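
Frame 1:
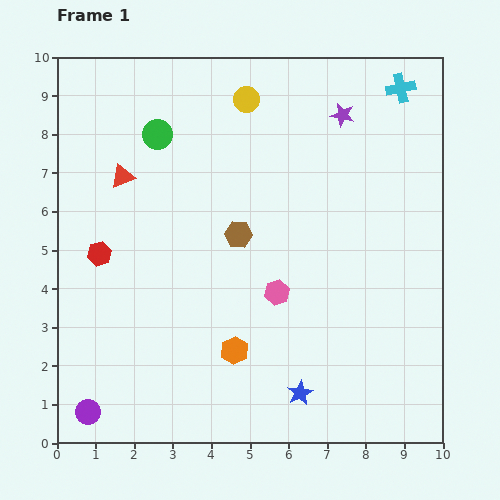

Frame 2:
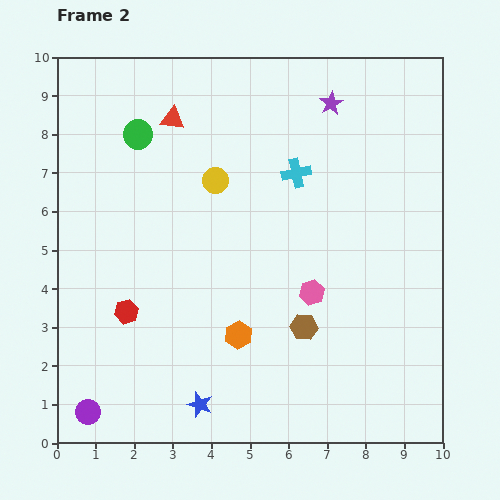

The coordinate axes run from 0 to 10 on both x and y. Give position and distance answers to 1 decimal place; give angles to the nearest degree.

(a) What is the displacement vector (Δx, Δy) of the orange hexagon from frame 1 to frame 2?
(0.1, 0.4)

The orange hexagon was at (4.6, 2.4) in frame 1 and (4.7, 2.8) in frame 2.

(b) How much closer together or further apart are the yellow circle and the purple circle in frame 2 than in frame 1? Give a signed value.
-2.3

Distance in frame 1: 9.1. Distance in frame 2: 6.8.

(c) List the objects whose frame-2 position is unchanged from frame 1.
the purple circle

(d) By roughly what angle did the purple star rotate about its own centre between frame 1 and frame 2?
30° clockwise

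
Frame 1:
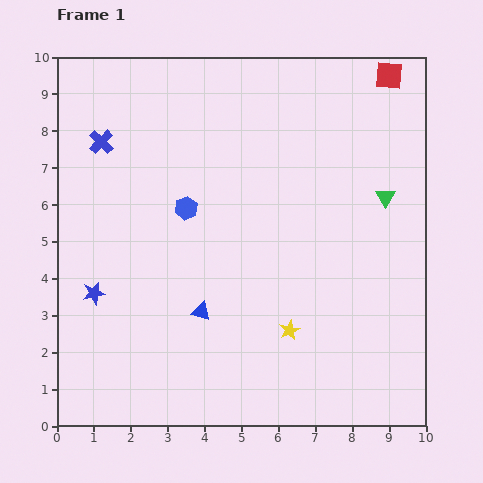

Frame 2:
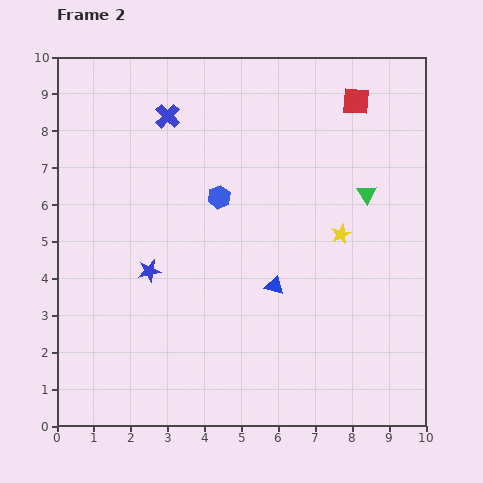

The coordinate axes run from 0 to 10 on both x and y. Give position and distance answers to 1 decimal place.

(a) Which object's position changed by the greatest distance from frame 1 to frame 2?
the yellow star

(moved 3.0; next 2.1)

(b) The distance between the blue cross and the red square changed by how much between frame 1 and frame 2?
-2.9

Distance in frame 1: 8.0. Distance in frame 2: 5.1.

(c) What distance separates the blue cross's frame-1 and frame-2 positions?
1.9

The blue cross moved from (1.2, 7.7) to (3.0, 8.4), a distance of √(1.8² + 0.7²) ≈ 1.9.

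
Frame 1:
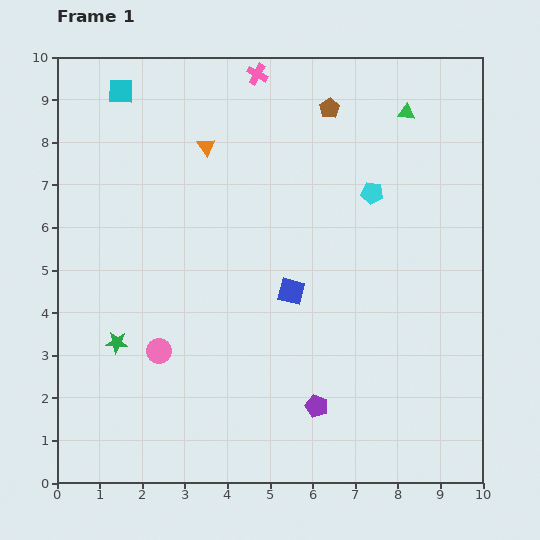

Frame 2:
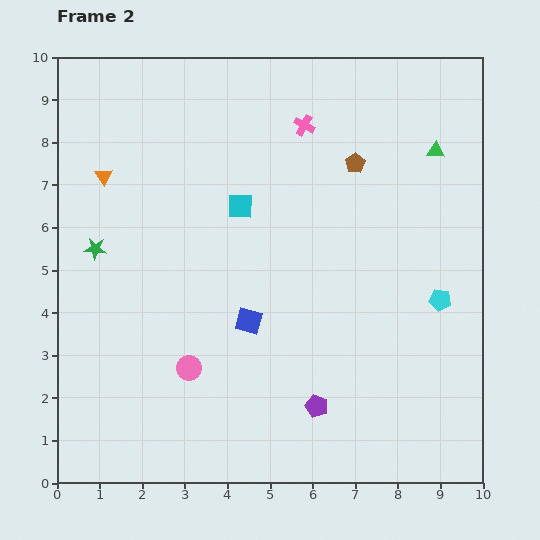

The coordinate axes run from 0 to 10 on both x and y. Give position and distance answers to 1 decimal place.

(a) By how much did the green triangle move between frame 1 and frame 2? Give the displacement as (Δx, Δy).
(0.7, -0.9)

The green triangle was at (8.2, 8.7) in frame 1 and (8.9, 7.8) in frame 2.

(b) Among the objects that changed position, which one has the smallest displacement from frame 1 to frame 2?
the pink circle

(moved 0.8)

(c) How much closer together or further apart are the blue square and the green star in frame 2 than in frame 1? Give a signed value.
-0.3

Distance in frame 1: 4.3. Distance in frame 2: 4.0.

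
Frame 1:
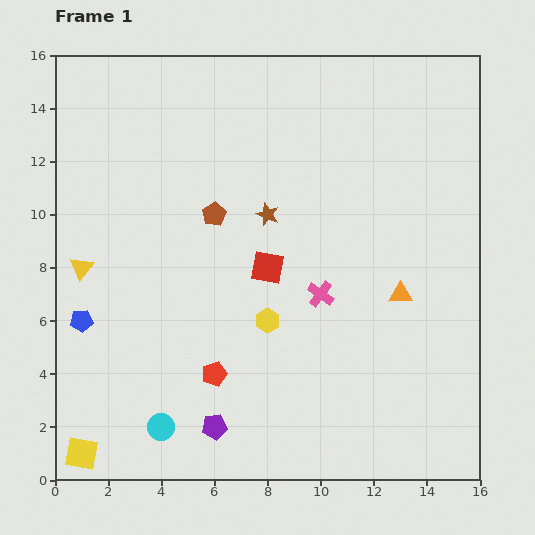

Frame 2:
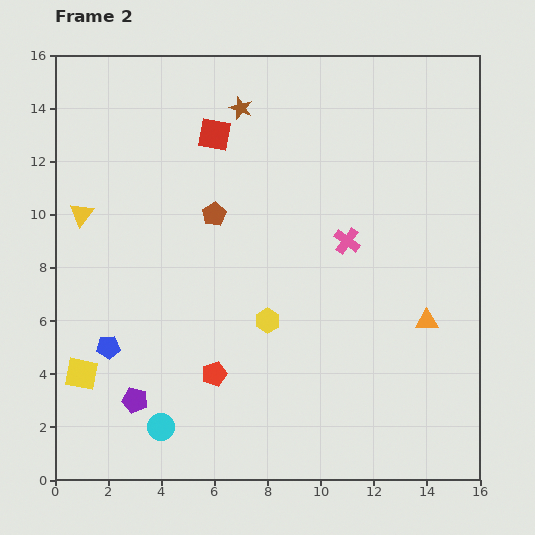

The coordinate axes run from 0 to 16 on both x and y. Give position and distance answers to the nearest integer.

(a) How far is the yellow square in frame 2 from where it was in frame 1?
3

The yellow square moved from (1, 1) to (1, 4), a distance of √(0² + 3²) ≈ 3.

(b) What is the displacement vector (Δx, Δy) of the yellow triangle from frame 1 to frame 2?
(0, 2)

The yellow triangle was at (1, 8) in frame 1 and (1, 10) in frame 2.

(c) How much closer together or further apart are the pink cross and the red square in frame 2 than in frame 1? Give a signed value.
+4

Distance in frame 1: 2. Distance in frame 2: 6.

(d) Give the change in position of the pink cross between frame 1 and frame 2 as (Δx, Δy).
(1, 2)

The pink cross was at (10, 7) in frame 1 and (11, 9) in frame 2.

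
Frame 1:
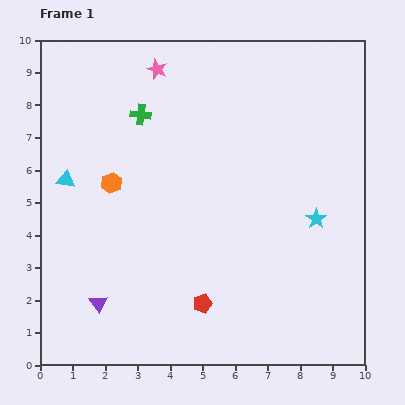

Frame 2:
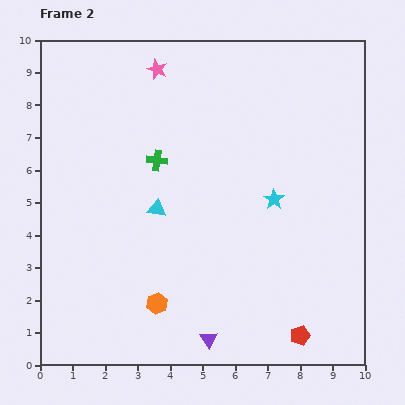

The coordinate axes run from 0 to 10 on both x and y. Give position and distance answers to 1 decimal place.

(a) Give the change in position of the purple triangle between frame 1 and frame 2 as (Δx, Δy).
(3.4, -1.1)

The purple triangle was at (1.8, 1.9) in frame 1 and (5.2, 0.8) in frame 2.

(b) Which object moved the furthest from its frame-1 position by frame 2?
the orange hexagon

(moved 4.0; next 3.6)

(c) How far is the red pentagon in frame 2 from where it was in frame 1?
3.2

The red pentagon moved from (5.0, 1.9) to (8.0, 0.9), a distance of √(3.0² + 1.0²) ≈ 3.2.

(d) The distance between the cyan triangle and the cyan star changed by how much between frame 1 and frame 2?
-4.2

Distance in frame 1: 7.8. Distance in frame 2: 3.6.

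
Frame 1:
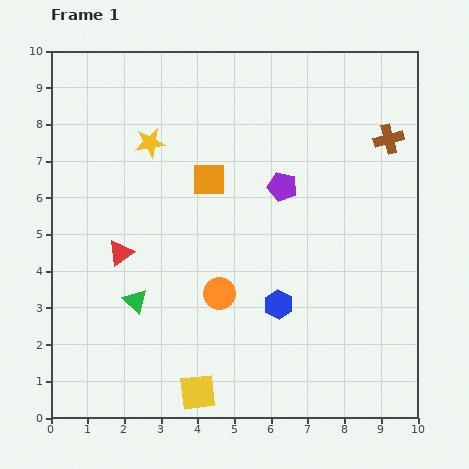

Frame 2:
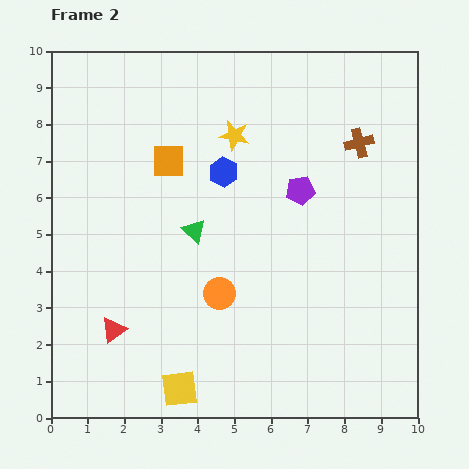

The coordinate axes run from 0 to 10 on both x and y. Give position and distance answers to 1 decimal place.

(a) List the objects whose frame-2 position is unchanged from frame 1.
the orange circle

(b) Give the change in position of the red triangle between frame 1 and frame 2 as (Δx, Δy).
(-0.2, -2.1)

The red triangle was at (1.9, 4.5) in frame 1 and (1.7, 2.4) in frame 2.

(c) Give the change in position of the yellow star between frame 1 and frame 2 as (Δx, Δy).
(2.3, 0.2)

The yellow star was at (2.7, 7.5) in frame 1 and (5.0, 7.7) in frame 2.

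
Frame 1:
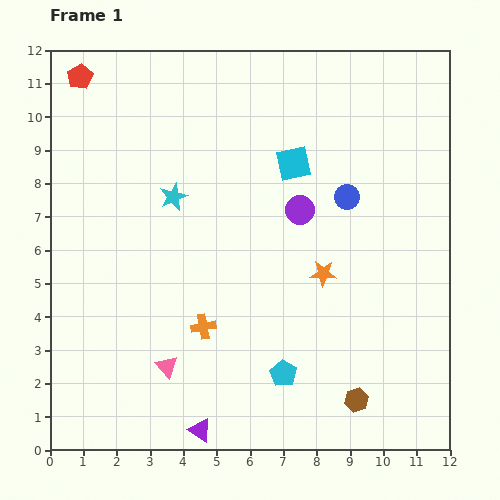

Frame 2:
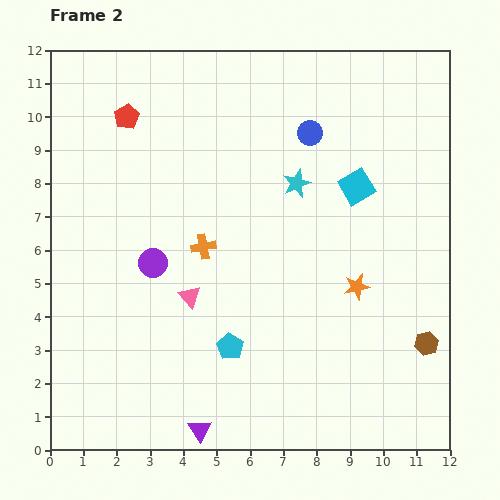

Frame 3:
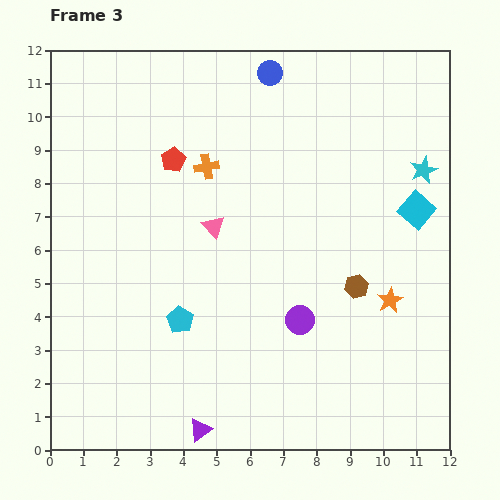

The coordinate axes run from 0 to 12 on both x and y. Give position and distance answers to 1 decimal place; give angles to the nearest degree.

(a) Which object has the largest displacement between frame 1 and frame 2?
the purple circle

(moved 4.7; next 3.7)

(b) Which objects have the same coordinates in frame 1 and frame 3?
the purple triangle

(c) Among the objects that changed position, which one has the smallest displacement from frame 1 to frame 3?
the orange star

(moved 2.2)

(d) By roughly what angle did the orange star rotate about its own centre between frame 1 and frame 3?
31° counter-clockwise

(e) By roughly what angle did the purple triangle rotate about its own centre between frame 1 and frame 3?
52° clockwise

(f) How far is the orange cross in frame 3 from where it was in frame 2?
2.4

The orange cross moved from (4.6, 6.1) to (4.7, 8.5), a distance of √(0.1² + 2.4²) ≈ 2.4.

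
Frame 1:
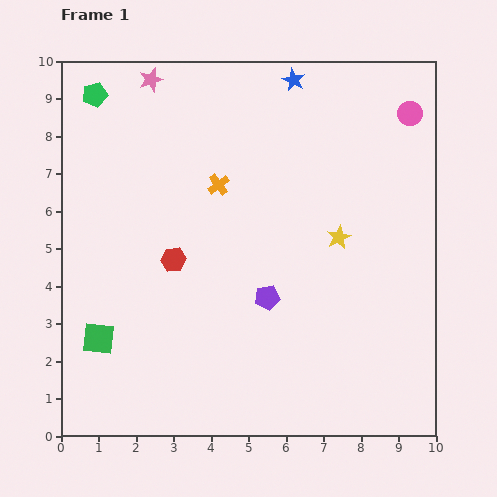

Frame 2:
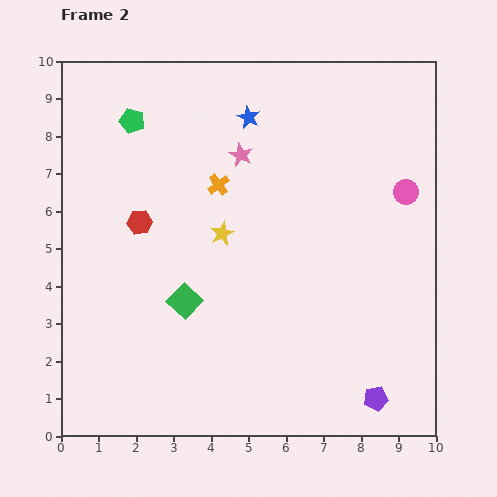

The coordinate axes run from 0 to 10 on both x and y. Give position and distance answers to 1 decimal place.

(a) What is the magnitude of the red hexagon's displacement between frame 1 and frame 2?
1.3

The red hexagon moved from (3.0, 4.7) to (2.1, 5.7), a distance of √(0.9² + 1.0²) ≈ 1.3.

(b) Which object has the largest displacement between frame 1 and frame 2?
the purple pentagon

(moved 4.0; next 3.1)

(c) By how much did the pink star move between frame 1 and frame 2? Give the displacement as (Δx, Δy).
(2.4, -2.0)

The pink star was at (2.4, 9.5) in frame 1 and (4.8, 7.5) in frame 2.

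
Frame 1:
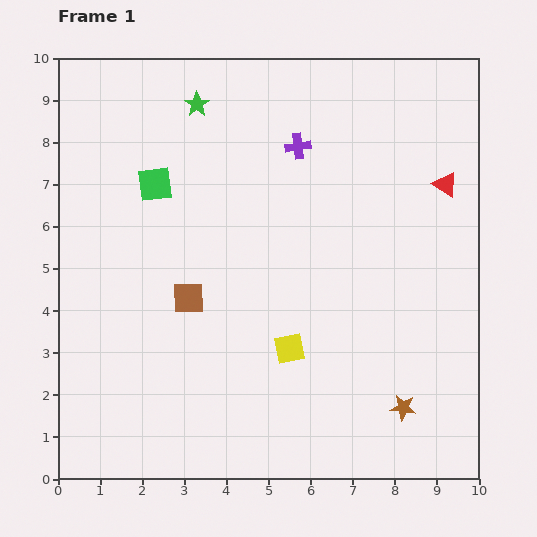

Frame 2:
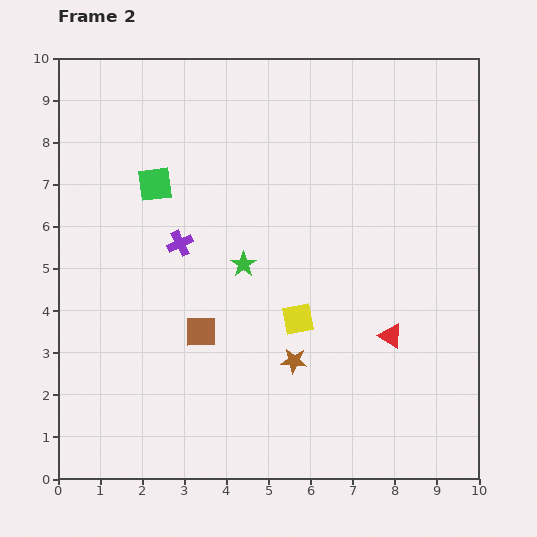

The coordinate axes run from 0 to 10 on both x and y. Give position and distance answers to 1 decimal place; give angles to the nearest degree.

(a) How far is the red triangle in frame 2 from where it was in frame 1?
3.8

The red triangle moved from (9.2, 7.0) to (7.9, 3.4), a distance of √(1.3² + 3.6²) ≈ 3.8.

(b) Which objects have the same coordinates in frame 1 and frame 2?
the green square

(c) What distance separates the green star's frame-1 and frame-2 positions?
4.0

The green star moved from (3.3, 8.9) to (4.4, 5.1), a distance of √(1.1² + 3.8²) ≈ 4.0.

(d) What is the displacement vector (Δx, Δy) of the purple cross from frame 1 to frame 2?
(-2.8, -2.3)

The purple cross was at (5.7, 7.9) in frame 1 and (2.9, 5.6) in frame 2.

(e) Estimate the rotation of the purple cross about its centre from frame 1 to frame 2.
18° counter-clockwise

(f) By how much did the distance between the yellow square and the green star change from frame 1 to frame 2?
-4.4

Distance in frame 1: 6.2. Distance in frame 2: 1.8.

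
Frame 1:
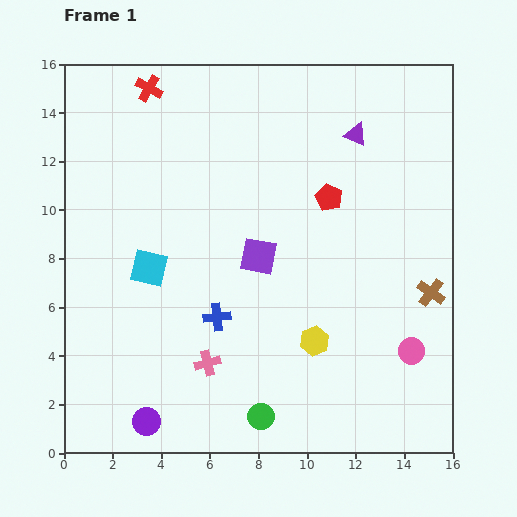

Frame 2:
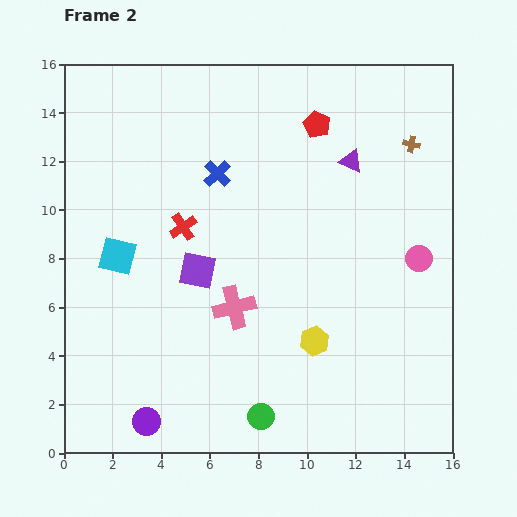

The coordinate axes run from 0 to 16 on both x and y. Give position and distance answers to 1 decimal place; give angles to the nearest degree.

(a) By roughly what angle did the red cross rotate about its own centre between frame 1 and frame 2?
27° clockwise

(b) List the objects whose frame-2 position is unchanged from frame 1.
the yellow hexagon, the green circle, the purple circle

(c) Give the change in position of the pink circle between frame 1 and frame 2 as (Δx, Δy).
(0.3, 3.8)

The pink circle was at (14.3, 4.2) in frame 1 and (14.6, 8.0) in frame 2.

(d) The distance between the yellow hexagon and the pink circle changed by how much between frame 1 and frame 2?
+1.5

Distance in frame 1: 4.0. Distance in frame 2: 5.5.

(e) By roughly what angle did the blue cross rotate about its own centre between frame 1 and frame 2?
39° counter-clockwise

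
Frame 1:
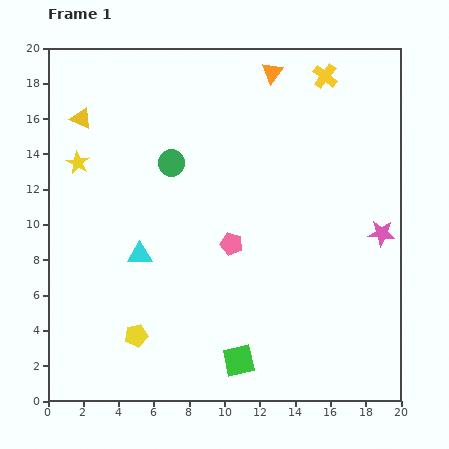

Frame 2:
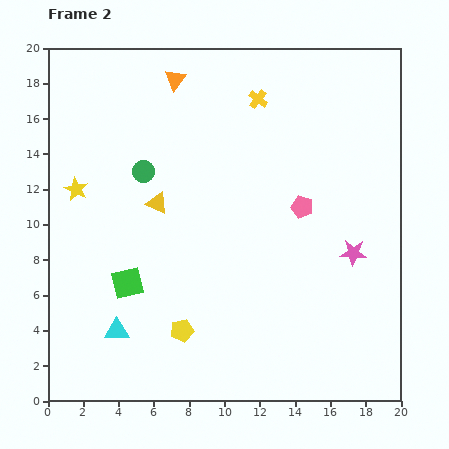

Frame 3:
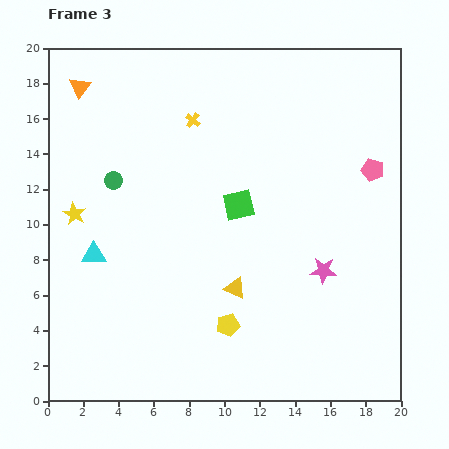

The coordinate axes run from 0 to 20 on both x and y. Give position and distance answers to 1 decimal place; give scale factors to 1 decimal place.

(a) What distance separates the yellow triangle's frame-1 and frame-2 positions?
6.4

The yellow triangle moved from (1.9, 16.0) to (6.2, 11.2), a distance of √(4.3² + 4.8²) ≈ 6.4.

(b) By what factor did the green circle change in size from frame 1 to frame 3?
0.7×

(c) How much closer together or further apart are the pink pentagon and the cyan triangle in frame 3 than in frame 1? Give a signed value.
+11.3

Distance in frame 1: 5.2. Distance in frame 3: 16.5.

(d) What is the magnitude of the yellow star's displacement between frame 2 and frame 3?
1.4

The yellow star moved from (1.6, 12.0) to (1.5, 10.6), a distance of √(0.1² + 1.4²) ≈ 1.4.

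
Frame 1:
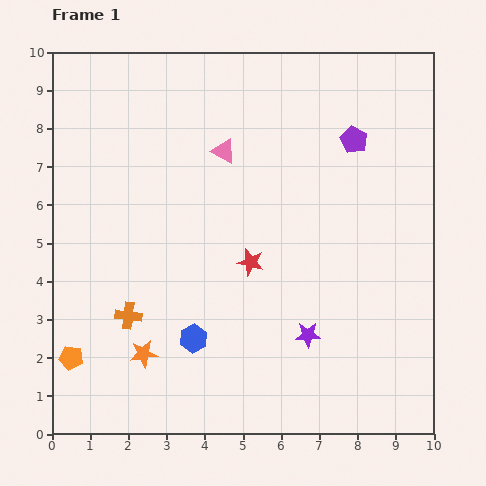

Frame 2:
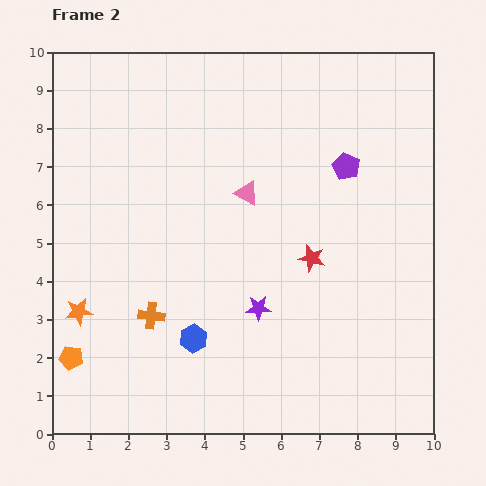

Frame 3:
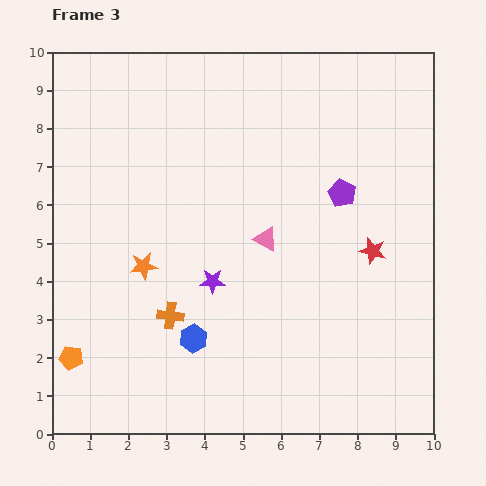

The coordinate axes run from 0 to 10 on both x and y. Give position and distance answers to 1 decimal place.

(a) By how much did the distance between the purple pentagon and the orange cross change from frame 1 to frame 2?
-1.1

Distance in frame 1: 7.5. Distance in frame 2: 6.4.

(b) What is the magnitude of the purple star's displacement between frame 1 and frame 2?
1.5

The purple star moved from (6.7, 2.6) to (5.4, 3.3), a distance of √(1.3² + 0.7²) ≈ 1.5.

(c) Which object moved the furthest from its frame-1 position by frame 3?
the red star

(moved 3.2; next 2.9)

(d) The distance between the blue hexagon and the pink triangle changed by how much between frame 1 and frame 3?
-1.8

Distance in frame 1: 5.0. Distance in frame 3: 3.2.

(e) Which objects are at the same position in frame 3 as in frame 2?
the orange pentagon, the blue hexagon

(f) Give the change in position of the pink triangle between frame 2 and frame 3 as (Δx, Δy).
(0.5, -1.2)

The pink triangle was at (5.1, 6.3) in frame 2 and (5.6, 5.1) in frame 3.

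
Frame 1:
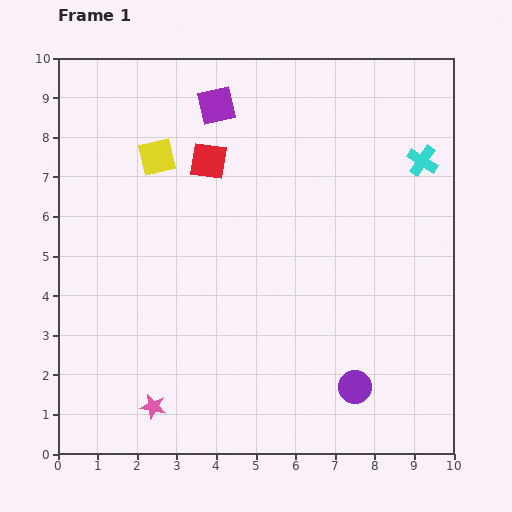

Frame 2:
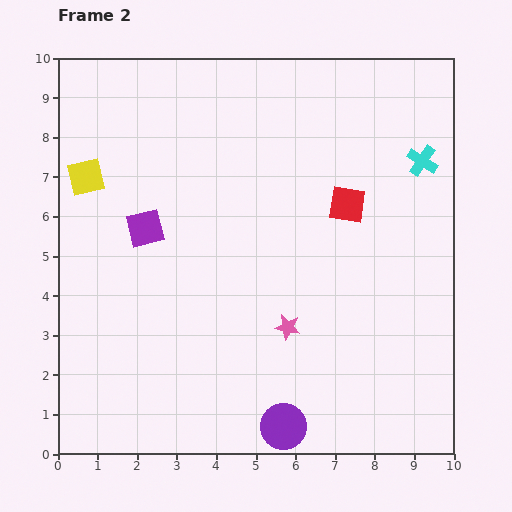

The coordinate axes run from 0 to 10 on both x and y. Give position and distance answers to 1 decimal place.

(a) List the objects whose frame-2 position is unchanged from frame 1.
the cyan cross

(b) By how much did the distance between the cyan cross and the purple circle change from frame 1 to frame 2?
+1.7

Distance in frame 1: 5.9. Distance in frame 2: 7.6.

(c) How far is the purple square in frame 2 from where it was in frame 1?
3.6

The purple square moved from (4.0, 8.8) to (2.2, 5.7), a distance of √(1.8² + 3.1²) ≈ 3.6.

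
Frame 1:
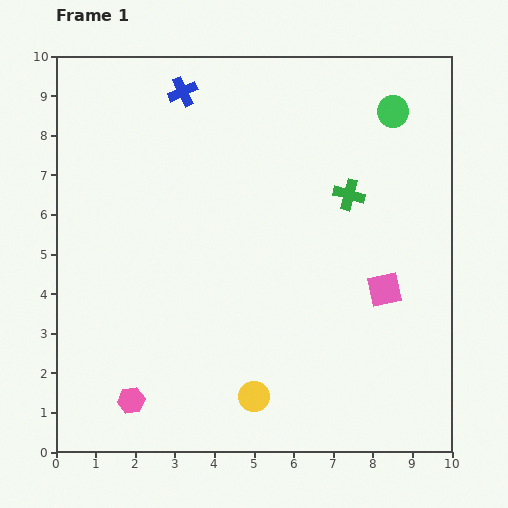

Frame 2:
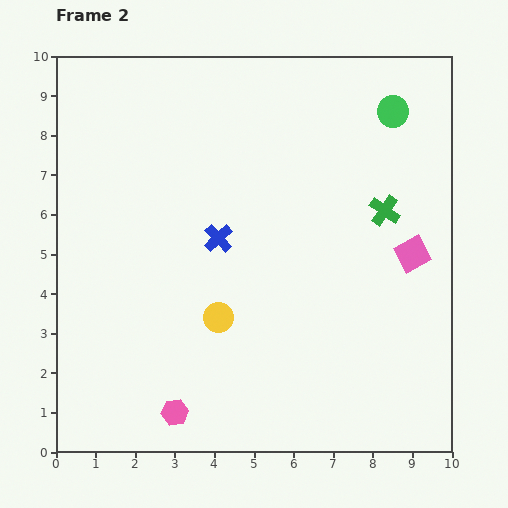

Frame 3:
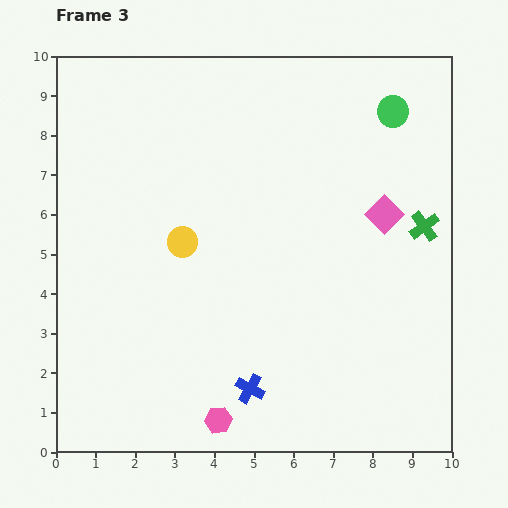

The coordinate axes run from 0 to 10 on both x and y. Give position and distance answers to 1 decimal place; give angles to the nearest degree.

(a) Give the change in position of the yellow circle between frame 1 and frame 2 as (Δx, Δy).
(-0.9, 2.0)

The yellow circle was at (5.0, 1.4) in frame 1 and (4.1, 3.4) in frame 2.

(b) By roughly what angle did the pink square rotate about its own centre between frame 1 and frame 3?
32° counter-clockwise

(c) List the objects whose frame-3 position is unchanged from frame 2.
the green circle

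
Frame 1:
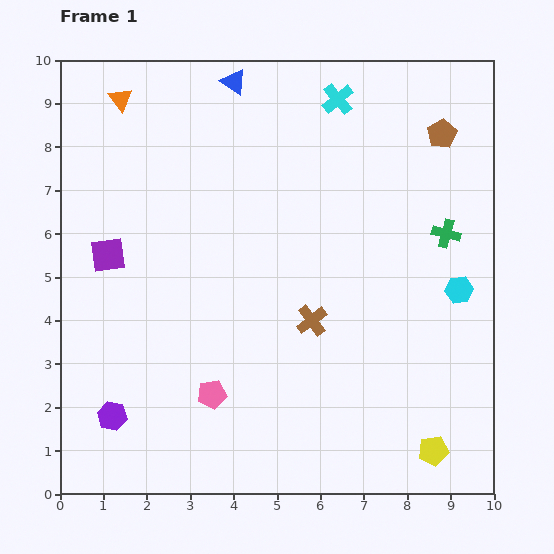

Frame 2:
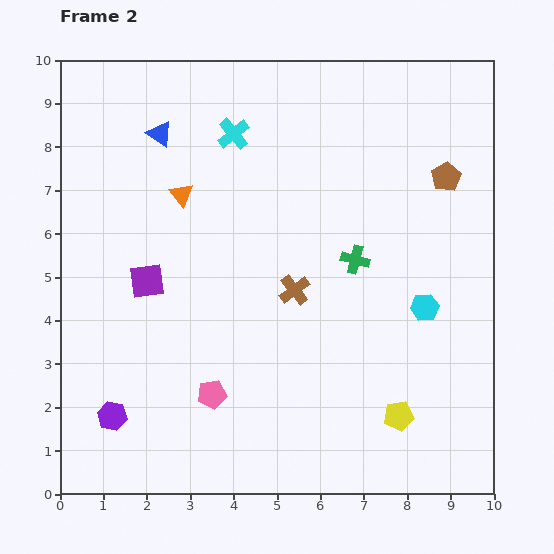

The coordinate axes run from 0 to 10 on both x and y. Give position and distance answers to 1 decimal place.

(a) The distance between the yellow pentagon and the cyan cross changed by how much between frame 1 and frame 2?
-0.9

Distance in frame 1: 8.4. Distance in frame 2: 7.5.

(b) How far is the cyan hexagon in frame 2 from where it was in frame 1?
0.9

The cyan hexagon moved from (9.2, 4.7) to (8.4, 4.3), a distance of √(0.8² + 0.4²) ≈ 0.9.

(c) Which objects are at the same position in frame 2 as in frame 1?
the pink pentagon, the purple hexagon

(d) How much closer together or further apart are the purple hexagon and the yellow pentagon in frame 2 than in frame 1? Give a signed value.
-0.8

Distance in frame 1: 7.4. Distance in frame 2: 6.6.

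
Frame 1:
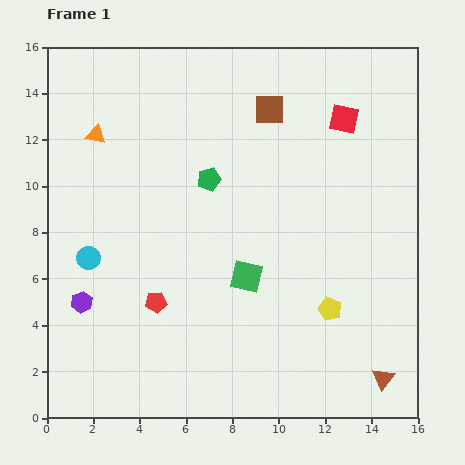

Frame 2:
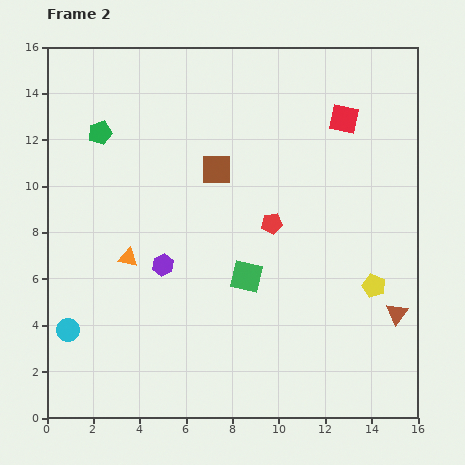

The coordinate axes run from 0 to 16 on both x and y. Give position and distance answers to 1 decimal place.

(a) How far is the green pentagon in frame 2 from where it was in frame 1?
5.1

The green pentagon moved from (7.0, 10.3) to (2.3, 12.3), a distance of √(4.7² + 2.0²) ≈ 5.1.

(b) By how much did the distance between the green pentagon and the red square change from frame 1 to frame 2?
+4.1

Distance in frame 1: 6.4. Distance in frame 2: 10.5.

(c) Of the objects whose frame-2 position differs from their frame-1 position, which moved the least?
the yellow pentagon

(moved 2.1)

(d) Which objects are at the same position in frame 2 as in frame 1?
the green square, the red square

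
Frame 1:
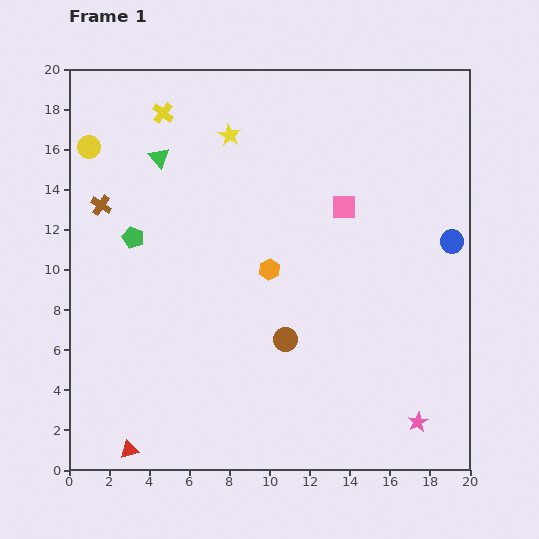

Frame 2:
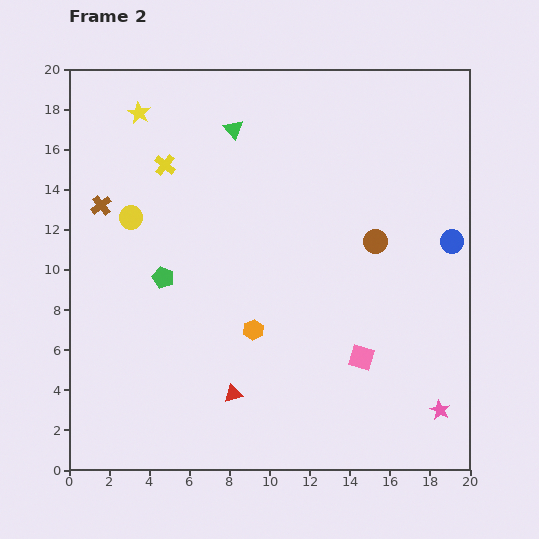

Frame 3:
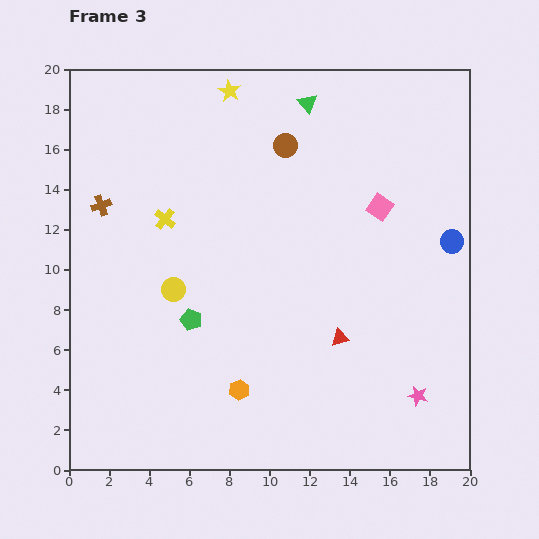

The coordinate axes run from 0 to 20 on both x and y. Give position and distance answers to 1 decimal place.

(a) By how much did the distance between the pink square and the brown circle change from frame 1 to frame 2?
-1.4

Distance in frame 1: 7.2. Distance in frame 2: 5.8.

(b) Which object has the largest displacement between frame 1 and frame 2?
the pink square

(moved 7.6; next 6.7)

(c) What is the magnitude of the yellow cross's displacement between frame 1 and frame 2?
2.6

The yellow cross moved from (4.7, 17.8) to (4.8, 15.2), a distance of √(0.1² + 2.6²) ≈ 2.6.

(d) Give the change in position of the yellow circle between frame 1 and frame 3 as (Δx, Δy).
(4.2, -7.1)

The yellow circle was at (1.0, 16.1) in frame 1 and (5.2, 9.0) in frame 3.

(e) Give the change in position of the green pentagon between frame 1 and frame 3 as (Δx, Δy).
(2.9, -4.1)

The green pentagon was at (3.2, 11.6) in frame 1 and (6.1, 7.5) in frame 3.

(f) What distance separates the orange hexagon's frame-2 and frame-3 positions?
3.1

The orange hexagon moved from (9.2, 7.0) to (8.5, 4.0), a distance of √(0.7² + 3.0²) ≈ 3.1.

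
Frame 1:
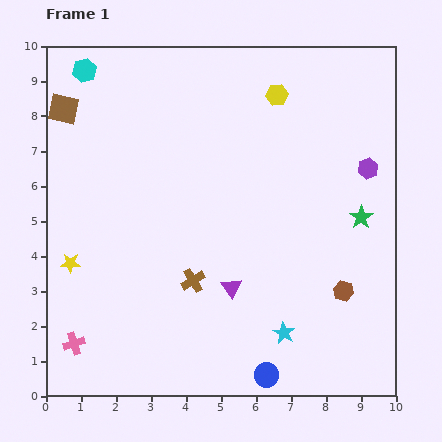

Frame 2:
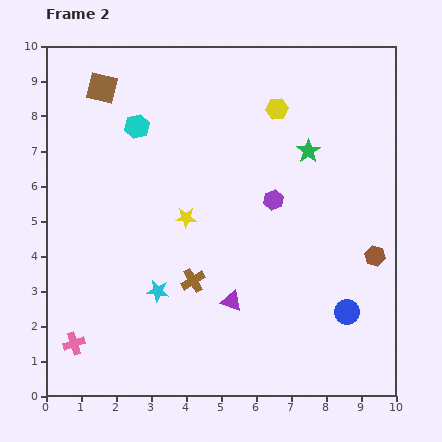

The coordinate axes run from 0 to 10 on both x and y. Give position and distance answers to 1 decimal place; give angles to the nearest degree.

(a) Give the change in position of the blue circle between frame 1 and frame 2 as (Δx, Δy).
(2.3, 1.8)

The blue circle was at (6.3, 0.6) in frame 1 and (8.6, 2.4) in frame 2.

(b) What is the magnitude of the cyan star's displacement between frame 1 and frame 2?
3.8

The cyan star moved from (6.8, 1.8) to (3.2, 3.0), a distance of √(3.6² + 1.2²) ≈ 3.8.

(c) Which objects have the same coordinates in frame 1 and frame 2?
the pink cross, the brown cross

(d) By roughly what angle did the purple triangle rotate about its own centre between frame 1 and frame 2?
35° counter-clockwise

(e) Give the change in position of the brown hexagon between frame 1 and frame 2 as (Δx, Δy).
(0.9, 1.0)

The brown hexagon was at (8.5, 3.0) in frame 1 and (9.4, 4.0) in frame 2.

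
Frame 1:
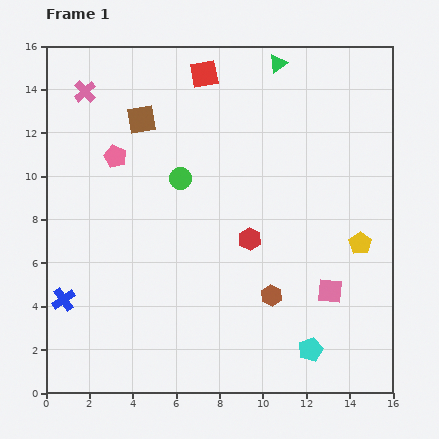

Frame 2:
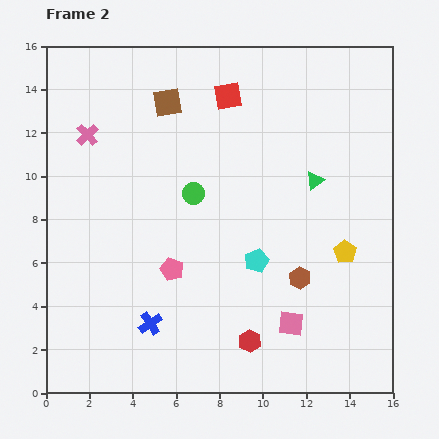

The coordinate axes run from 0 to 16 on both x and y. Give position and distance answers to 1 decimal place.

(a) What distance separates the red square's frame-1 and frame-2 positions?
1.5

The red square moved from (7.3, 14.7) to (8.4, 13.7), a distance of √(1.1² + 1.0²) ≈ 1.5.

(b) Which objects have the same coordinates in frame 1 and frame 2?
none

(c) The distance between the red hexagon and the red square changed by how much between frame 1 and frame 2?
+3.4

Distance in frame 1: 7.9. Distance in frame 2: 11.3.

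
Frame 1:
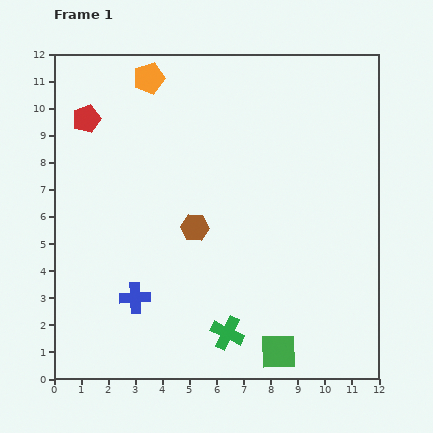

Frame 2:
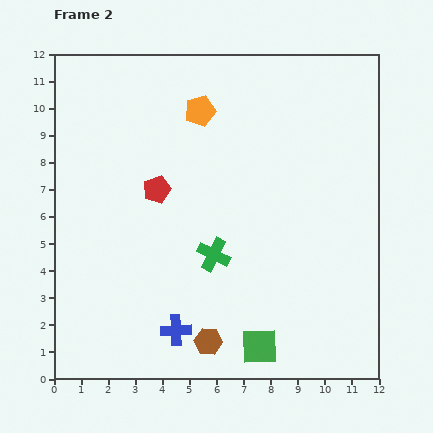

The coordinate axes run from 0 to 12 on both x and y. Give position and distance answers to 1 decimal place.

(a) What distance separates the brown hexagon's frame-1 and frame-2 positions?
4.2

The brown hexagon moved from (5.2, 5.6) to (5.7, 1.4), a distance of √(0.5² + 4.2²) ≈ 4.2.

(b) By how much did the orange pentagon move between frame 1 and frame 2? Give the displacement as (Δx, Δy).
(1.9, -1.2)

The orange pentagon was at (3.5, 11.1) in frame 1 and (5.4, 9.9) in frame 2.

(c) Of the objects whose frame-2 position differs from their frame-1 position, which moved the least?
the green square

(moved 0.7)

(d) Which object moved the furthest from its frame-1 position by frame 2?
the brown hexagon

(moved 4.2; next 3.7)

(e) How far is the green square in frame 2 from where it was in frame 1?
0.7

The green square moved from (8.3, 1.0) to (7.6, 1.2), a distance of √(0.7² + 0.2²) ≈ 0.7.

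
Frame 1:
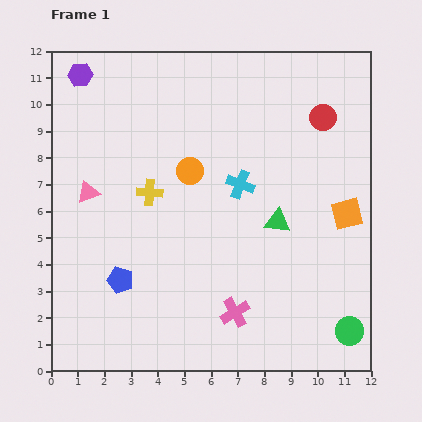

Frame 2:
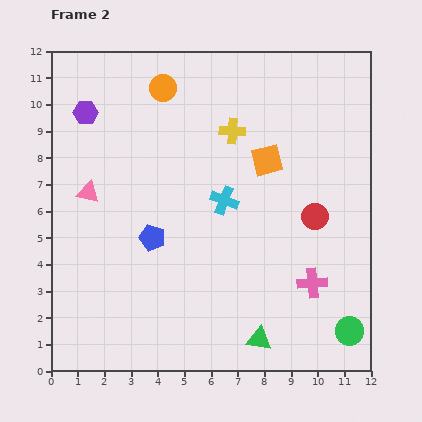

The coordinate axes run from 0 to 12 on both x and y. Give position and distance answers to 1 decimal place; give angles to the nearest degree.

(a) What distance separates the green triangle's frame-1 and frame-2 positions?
4.5

The green triangle moved from (8.5, 5.6) to (7.8, 1.2), a distance of √(0.7² + 4.4²) ≈ 4.5.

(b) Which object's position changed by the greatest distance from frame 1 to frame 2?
the green triangle

(moved 4.5; next 3.9)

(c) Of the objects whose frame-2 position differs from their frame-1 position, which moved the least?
the cyan cross

(moved 0.8)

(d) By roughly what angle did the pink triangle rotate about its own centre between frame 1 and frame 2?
32° clockwise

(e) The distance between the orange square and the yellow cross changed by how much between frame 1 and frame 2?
-5.7

Distance in frame 1: 7.4. Distance in frame 2: 1.7.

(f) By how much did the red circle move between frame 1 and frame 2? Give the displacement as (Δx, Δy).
(-0.3, -3.7)

The red circle was at (10.2, 9.5) in frame 1 and (9.9, 5.8) in frame 2.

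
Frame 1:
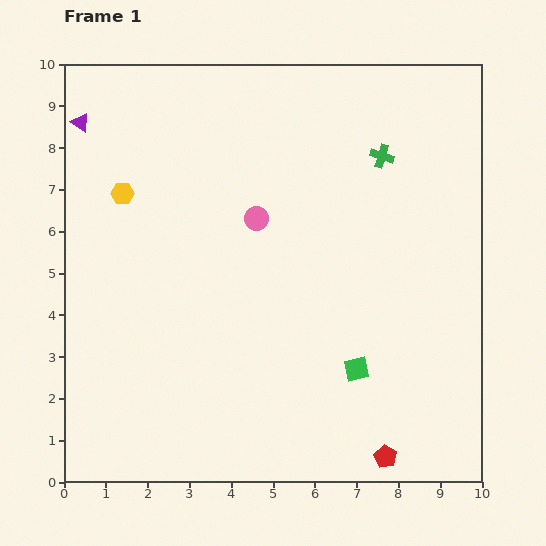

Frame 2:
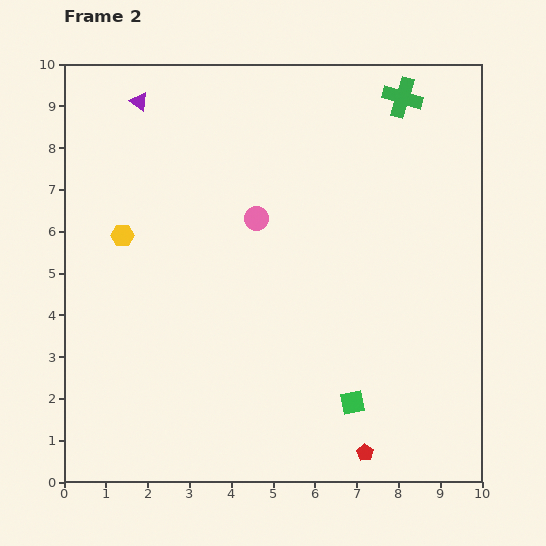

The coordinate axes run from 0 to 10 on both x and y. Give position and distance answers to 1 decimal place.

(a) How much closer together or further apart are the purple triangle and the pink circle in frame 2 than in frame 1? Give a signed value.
-0.8

Distance in frame 1: 4.8. Distance in frame 2: 4.0.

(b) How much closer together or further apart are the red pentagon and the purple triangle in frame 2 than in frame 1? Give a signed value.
-0.8

Distance in frame 1: 10.8. Distance in frame 2: 10.0.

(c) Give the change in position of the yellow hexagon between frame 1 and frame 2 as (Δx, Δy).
(0.0, -1.0)

The yellow hexagon was at (1.4, 6.9) in frame 1 and (1.4, 5.9) in frame 2.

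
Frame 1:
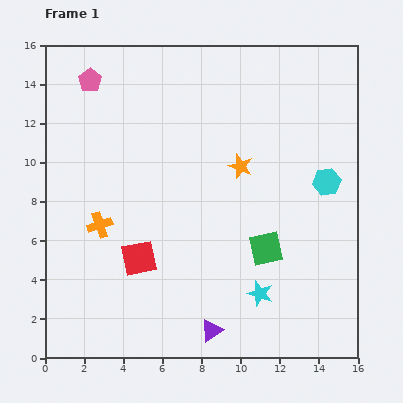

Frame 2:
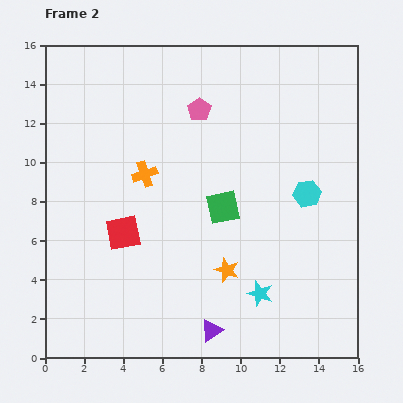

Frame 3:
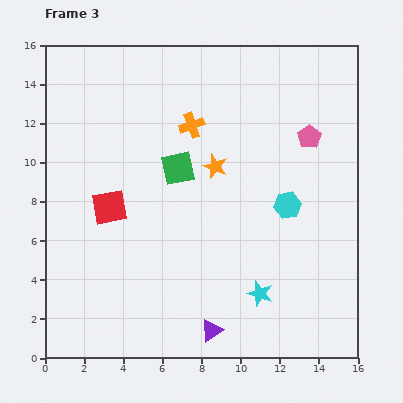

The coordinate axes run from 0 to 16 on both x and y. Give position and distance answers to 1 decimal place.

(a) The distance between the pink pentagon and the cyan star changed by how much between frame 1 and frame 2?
-4.0

Distance in frame 1: 13.9. Distance in frame 2: 9.9.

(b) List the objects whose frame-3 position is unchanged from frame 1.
the purple triangle, the cyan star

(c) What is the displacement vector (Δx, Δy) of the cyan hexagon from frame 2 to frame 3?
(-1.0, -0.6)

The cyan hexagon was at (13.4, 8.4) in frame 2 and (12.4, 7.8) in frame 3.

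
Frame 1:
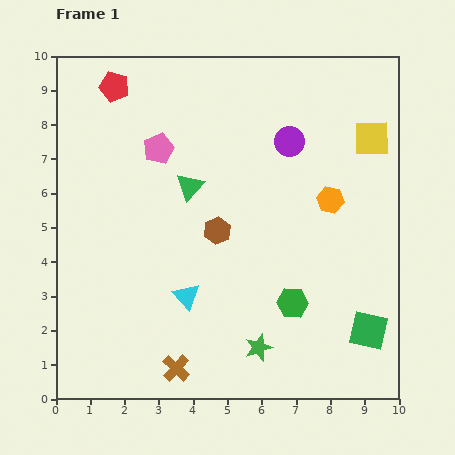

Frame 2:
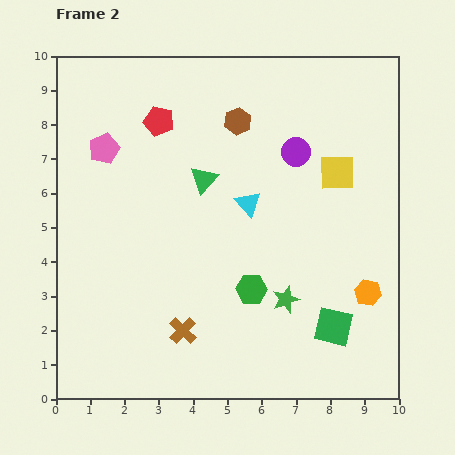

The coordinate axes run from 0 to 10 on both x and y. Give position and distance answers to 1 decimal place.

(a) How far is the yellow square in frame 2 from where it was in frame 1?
1.4

The yellow square moved from (9.2, 7.6) to (8.2, 6.6), a distance of √(1.0² + 1.0²) ≈ 1.4.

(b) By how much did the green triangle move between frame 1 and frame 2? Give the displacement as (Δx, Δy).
(0.4, 0.2)

The green triangle was at (3.9, 6.2) in frame 1 and (4.3, 6.4) in frame 2.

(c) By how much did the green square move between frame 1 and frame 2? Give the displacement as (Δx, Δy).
(-1.0, 0.1)

The green square was at (9.1, 2.0) in frame 1 and (8.1, 2.1) in frame 2.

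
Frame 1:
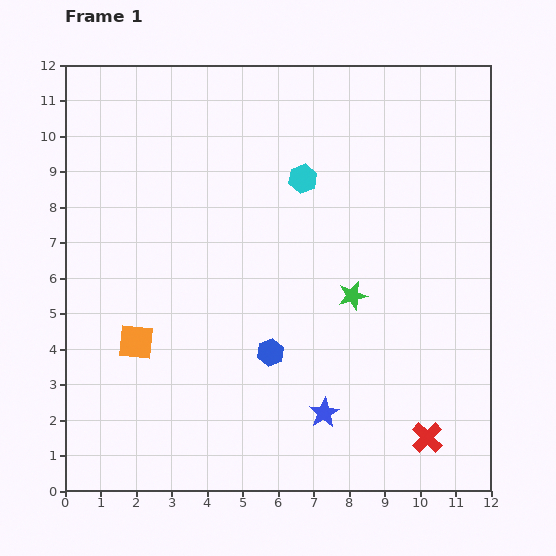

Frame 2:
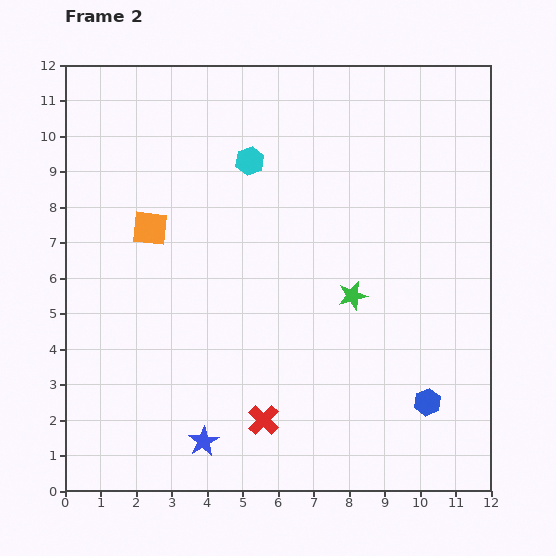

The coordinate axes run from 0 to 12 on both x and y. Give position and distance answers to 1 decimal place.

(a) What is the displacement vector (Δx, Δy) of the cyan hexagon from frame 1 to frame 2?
(-1.5, 0.5)

The cyan hexagon was at (6.7, 8.8) in frame 1 and (5.2, 9.3) in frame 2.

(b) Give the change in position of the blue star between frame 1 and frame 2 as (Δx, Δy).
(-3.4, -0.8)

The blue star was at (7.3, 2.2) in frame 1 and (3.9, 1.4) in frame 2.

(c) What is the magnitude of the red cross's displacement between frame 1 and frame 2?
4.6

The red cross moved from (10.2, 1.5) to (5.6, 2.0), a distance of √(4.6² + 0.5²) ≈ 4.6.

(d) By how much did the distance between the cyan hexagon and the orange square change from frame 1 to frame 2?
-3.2

Distance in frame 1: 6.6. Distance in frame 2: 3.4.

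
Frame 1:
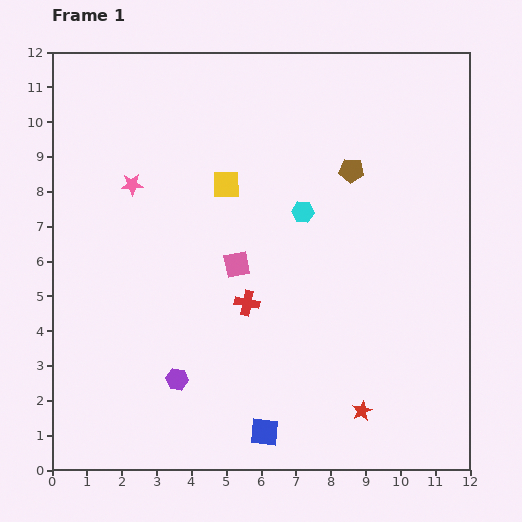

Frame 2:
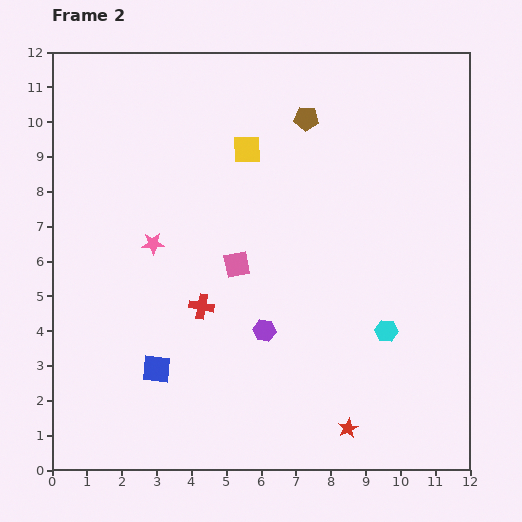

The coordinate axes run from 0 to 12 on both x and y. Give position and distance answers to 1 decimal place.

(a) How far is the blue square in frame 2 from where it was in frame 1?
3.6

The blue square moved from (6.1, 1.1) to (3.0, 2.9), a distance of √(3.1² + 1.8²) ≈ 3.6.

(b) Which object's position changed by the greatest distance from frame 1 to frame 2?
the cyan hexagon

(moved 4.2; next 3.6)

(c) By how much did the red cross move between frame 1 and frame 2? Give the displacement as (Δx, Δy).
(-1.3, -0.1)

The red cross was at (5.6, 4.8) in frame 1 and (4.3, 4.7) in frame 2.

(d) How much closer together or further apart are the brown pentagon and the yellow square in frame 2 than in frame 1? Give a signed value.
-1.7

Distance in frame 1: 3.6. Distance in frame 2: 1.9.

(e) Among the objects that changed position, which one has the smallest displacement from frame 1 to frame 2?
the red star

(moved 0.6)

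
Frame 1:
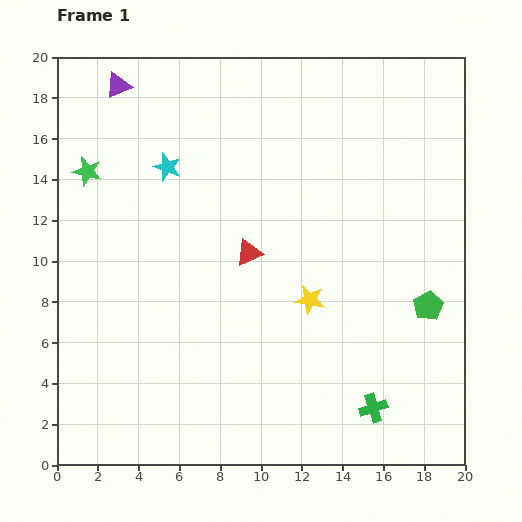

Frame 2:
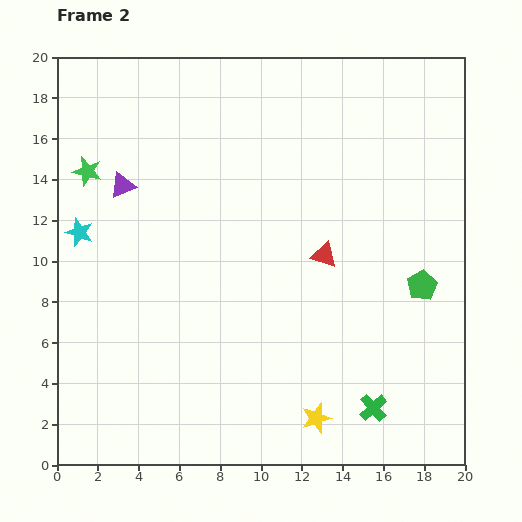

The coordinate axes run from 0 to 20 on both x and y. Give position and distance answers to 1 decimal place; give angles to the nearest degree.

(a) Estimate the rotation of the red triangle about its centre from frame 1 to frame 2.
42° clockwise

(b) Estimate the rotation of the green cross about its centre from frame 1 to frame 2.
24° counter-clockwise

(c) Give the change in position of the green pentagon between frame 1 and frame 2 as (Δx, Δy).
(-0.3, 1.0)

The green pentagon was at (18.2, 7.8) in frame 1 and (17.9, 8.8) in frame 2.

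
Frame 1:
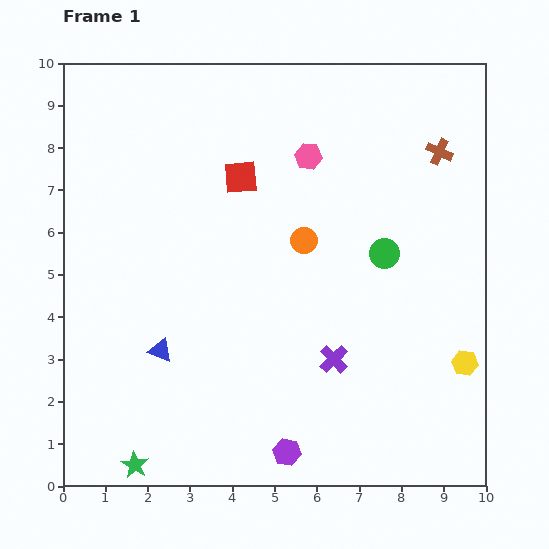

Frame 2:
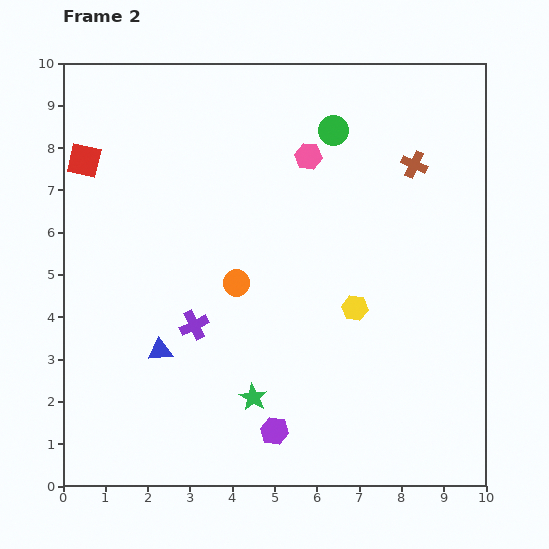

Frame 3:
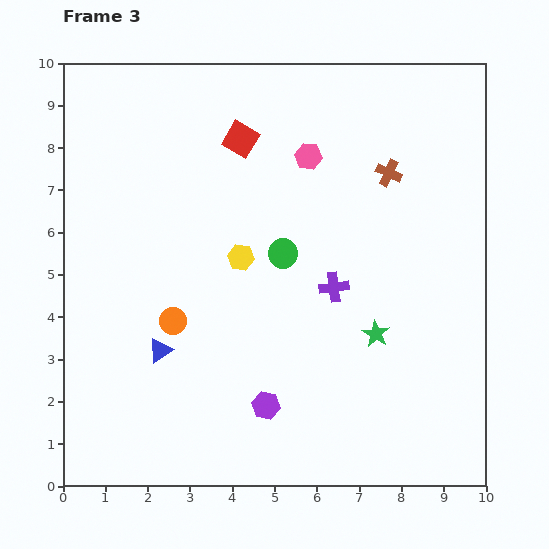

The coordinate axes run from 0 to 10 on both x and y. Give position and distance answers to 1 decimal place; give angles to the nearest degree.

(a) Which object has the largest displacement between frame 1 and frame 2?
the red square

(moved 3.7; next 3.4)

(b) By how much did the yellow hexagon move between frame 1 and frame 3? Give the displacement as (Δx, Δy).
(-5.3, 2.5)

The yellow hexagon was at (9.5, 2.9) in frame 1 and (4.2, 5.4) in frame 3.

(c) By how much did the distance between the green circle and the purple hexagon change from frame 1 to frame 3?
-1.6

Distance in frame 1: 5.2. Distance in frame 3: 3.6.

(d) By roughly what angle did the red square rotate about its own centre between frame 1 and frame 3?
36° clockwise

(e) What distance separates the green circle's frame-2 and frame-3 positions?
3.1

The green circle moved from (6.4, 8.4) to (5.2, 5.5), a distance of √(1.2² + 2.9²) ≈ 3.1.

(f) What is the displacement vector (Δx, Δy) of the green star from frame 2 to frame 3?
(2.9, 1.5)

The green star was at (4.5, 2.1) in frame 2 and (7.4, 3.6) in frame 3.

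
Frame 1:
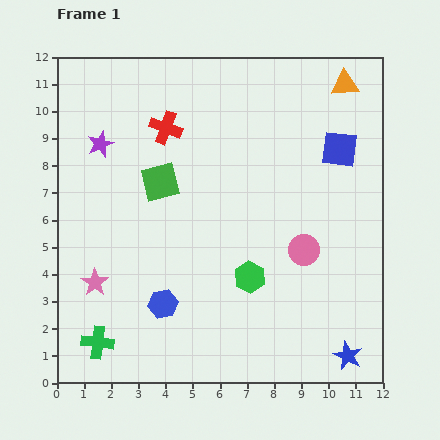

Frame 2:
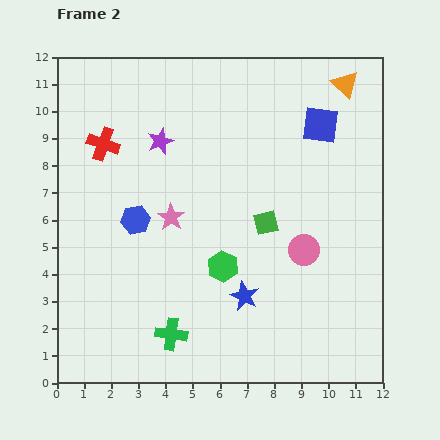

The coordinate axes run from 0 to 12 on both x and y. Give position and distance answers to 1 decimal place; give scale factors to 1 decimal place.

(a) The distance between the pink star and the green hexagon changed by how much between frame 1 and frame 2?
-3.1

Distance in frame 1: 5.7. Distance in frame 2: 2.6.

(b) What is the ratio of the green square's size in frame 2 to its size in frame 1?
0.6×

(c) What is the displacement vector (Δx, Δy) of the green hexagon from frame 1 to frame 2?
(-1.0, 0.4)

The green hexagon was at (7.1, 3.9) in frame 1 and (6.1, 4.3) in frame 2.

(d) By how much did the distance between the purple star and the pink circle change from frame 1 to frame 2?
-1.9

Distance in frame 1: 8.5. Distance in frame 2: 6.6.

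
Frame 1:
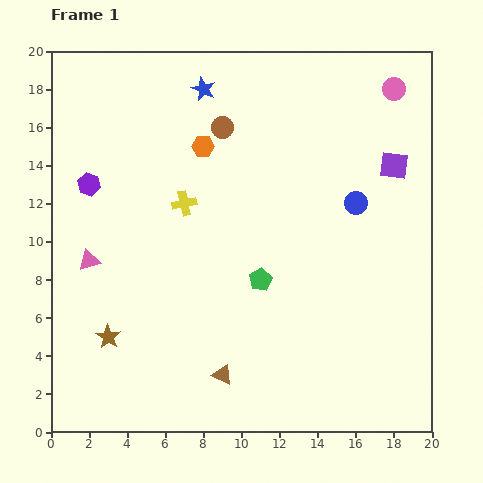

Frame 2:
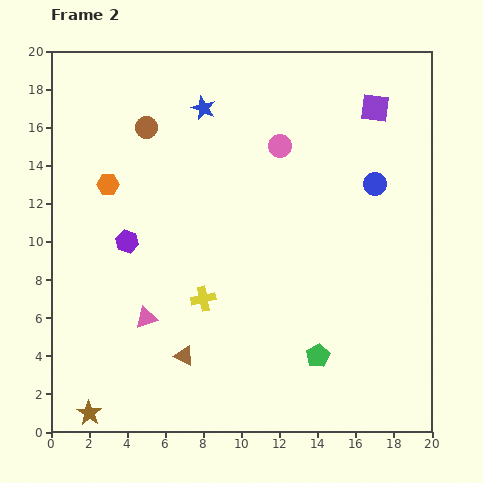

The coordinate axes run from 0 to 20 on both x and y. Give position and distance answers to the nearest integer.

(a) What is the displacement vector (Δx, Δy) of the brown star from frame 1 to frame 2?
(-1, -4)

The brown star was at (3, 5) in frame 1 and (2, 1) in frame 2.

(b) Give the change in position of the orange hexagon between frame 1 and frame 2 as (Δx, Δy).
(-5, -2)

The orange hexagon was at (8, 15) in frame 1 and (3, 13) in frame 2.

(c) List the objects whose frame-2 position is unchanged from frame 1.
none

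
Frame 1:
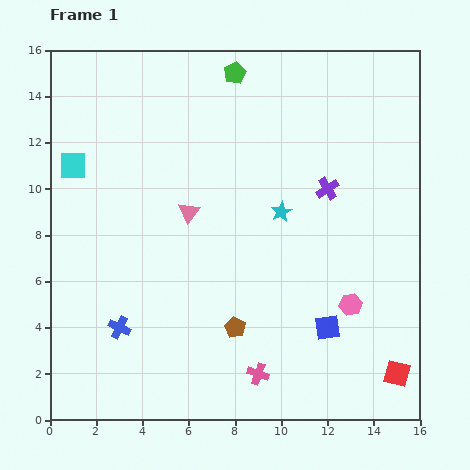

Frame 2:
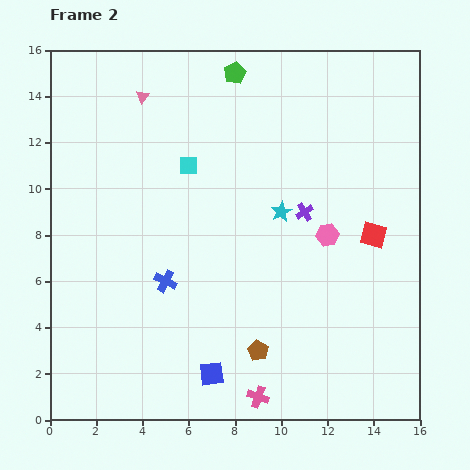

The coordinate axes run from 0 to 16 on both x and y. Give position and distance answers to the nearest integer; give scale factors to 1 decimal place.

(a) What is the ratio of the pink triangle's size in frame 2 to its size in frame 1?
0.7×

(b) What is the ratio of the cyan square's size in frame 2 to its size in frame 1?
0.7×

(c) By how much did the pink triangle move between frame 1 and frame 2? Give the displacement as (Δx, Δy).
(-2, 5)

The pink triangle was at (6, 9) in frame 1 and (4, 14) in frame 2.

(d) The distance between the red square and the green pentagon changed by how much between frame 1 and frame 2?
-6

Distance in frame 1: 15. Distance in frame 2: 9.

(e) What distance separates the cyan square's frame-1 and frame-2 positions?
5

The cyan square moved from (1, 11) to (6, 11), a distance of √(5² + 0²) ≈ 5.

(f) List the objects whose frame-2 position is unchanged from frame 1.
the cyan star, the green pentagon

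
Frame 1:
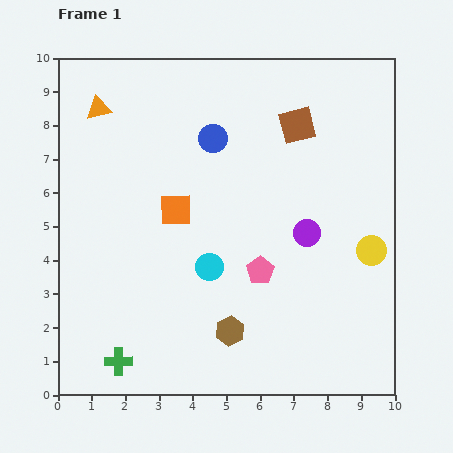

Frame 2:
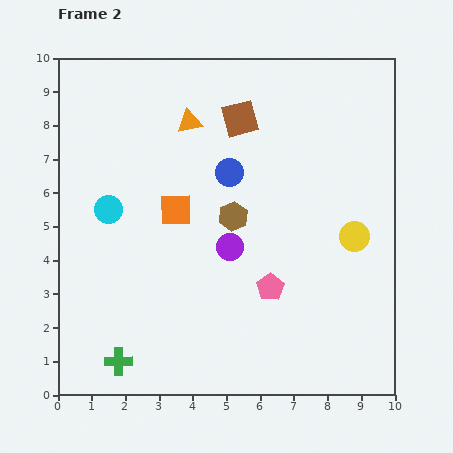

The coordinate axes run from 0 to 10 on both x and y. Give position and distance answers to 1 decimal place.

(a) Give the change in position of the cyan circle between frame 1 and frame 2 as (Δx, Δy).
(-3.0, 1.7)

The cyan circle was at (4.5, 3.8) in frame 1 and (1.5, 5.5) in frame 2.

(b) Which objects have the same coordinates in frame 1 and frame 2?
the green cross, the orange square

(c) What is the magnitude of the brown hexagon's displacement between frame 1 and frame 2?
3.4

The brown hexagon moved from (5.1, 1.9) to (5.2, 5.3), a distance of √(0.1² + 3.4²) ≈ 3.4.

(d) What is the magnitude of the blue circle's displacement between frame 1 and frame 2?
1.1

The blue circle moved from (4.6, 7.6) to (5.1, 6.6), a distance of √(0.5² + 1.0²) ≈ 1.1.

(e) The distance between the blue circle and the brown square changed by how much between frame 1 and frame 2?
-0.9

Distance in frame 1: 2.5. Distance in frame 2: 1.6.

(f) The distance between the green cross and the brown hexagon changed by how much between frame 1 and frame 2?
+2.1

Distance in frame 1: 3.4. Distance in frame 2: 5.5.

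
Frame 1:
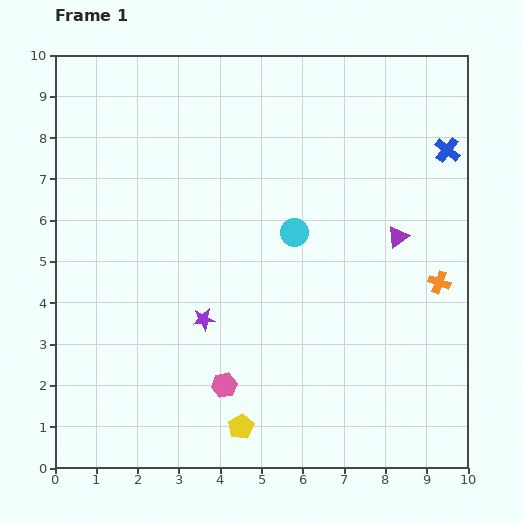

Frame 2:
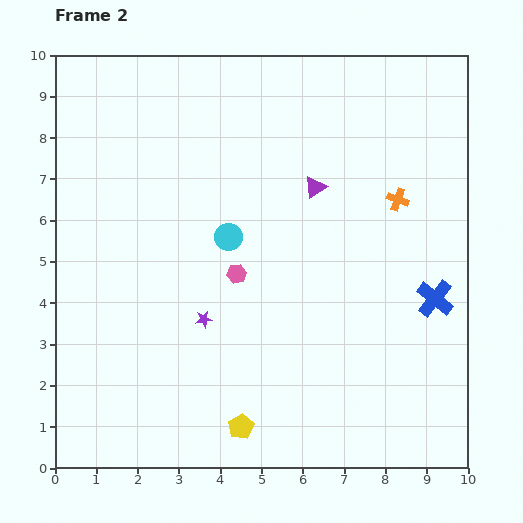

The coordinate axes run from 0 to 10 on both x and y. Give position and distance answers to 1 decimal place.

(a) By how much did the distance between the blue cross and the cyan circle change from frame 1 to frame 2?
+1.0

Distance in frame 1: 4.2. Distance in frame 2: 5.2.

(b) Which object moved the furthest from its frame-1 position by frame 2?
the blue cross

(moved 3.6; next 2.7)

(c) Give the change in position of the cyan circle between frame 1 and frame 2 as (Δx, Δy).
(-1.6, -0.1)

The cyan circle was at (5.8, 5.7) in frame 1 and (4.2, 5.6) in frame 2.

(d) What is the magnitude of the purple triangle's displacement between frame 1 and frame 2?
2.3

The purple triangle moved from (8.3, 5.6) to (6.3, 6.8), a distance of √(2.0² + 1.2²) ≈ 2.3.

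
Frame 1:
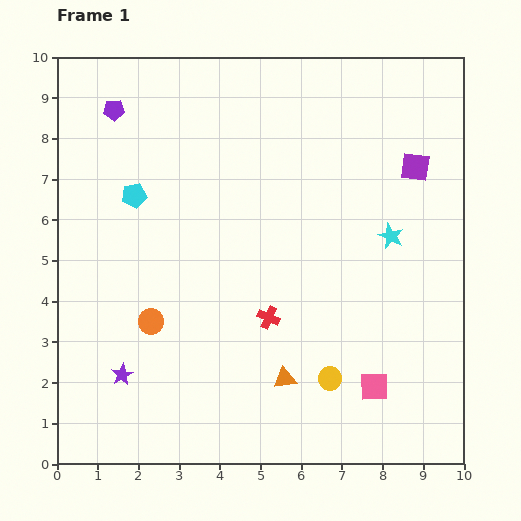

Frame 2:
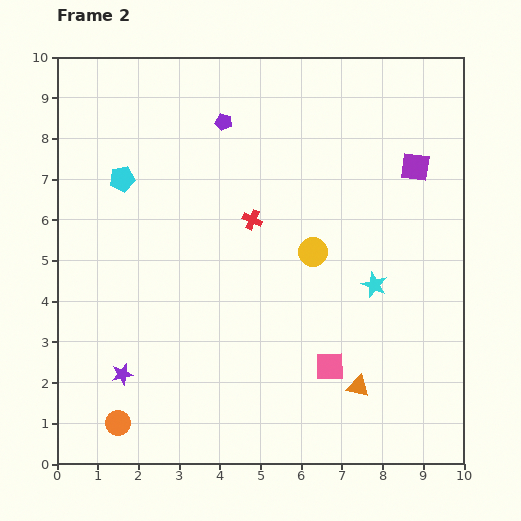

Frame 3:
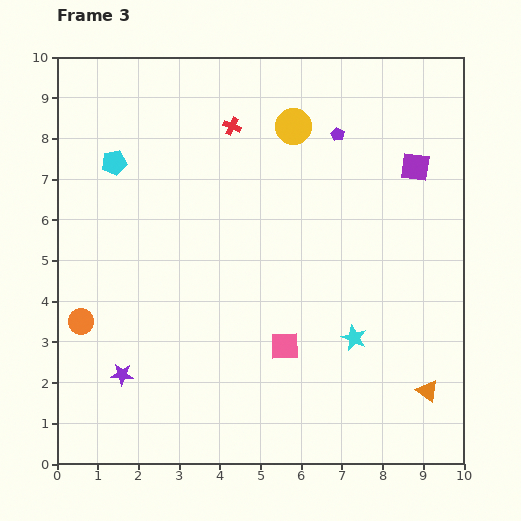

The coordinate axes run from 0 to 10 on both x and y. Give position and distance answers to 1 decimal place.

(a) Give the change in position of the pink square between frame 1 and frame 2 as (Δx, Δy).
(-1.1, 0.5)

The pink square was at (7.8, 1.9) in frame 1 and (6.7, 2.4) in frame 2.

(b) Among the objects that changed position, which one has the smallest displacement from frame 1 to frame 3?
the cyan pentagon

(moved 0.9)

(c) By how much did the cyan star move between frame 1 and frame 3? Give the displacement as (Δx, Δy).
(-0.9, -2.5)

The cyan star was at (8.2, 5.6) in frame 1 and (7.3, 3.1) in frame 3.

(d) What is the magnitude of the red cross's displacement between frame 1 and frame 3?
4.8

The red cross moved from (5.2, 3.6) to (4.3, 8.3), a distance of √(0.9² + 4.7²) ≈ 4.8.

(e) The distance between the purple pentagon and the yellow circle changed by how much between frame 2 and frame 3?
-2.8

Distance in frame 2: 3.9. Distance in frame 3: 1.1.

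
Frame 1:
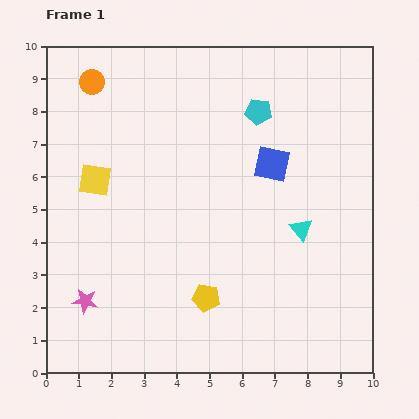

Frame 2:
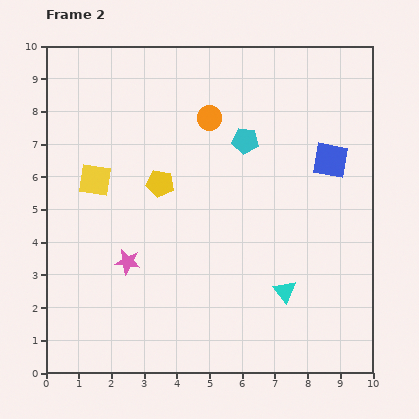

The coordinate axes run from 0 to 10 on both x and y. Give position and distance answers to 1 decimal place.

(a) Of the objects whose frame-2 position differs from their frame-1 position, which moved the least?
the cyan pentagon

(moved 1.0)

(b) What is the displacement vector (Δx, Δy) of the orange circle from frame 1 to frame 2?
(3.6, -1.1)

The orange circle was at (1.4, 8.9) in frame 1 and (5.0, 7.8) in frame 2.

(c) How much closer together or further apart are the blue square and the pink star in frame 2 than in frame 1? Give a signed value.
-0.2

Distance in frame 1: 7.1. Distance in frame 2: 6.9.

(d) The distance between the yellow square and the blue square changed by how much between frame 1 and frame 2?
+1.8

Distance in frame 1: 5.4. Distance in frame 2: 7.2.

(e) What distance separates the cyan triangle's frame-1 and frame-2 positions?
2.0

The cyan triangle moved from (7.8, 4.4) to (7.3, 2.5), a distance of √(0.5² + 1.9²) ≈ 2.0.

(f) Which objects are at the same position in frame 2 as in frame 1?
the yellow square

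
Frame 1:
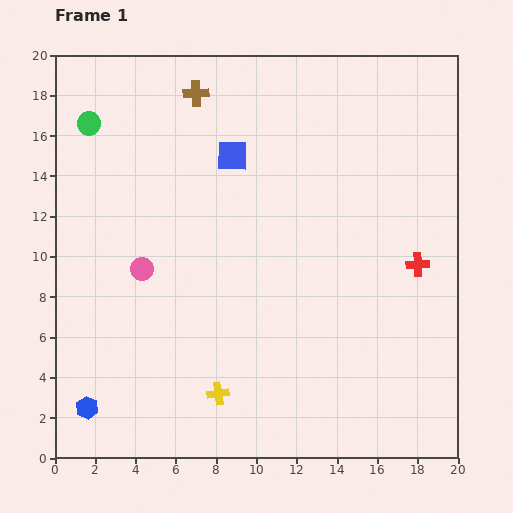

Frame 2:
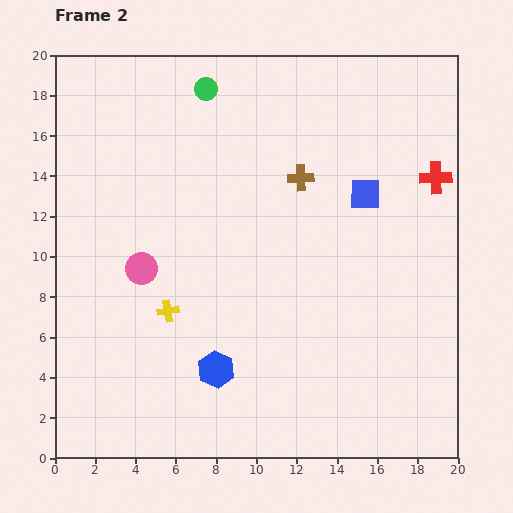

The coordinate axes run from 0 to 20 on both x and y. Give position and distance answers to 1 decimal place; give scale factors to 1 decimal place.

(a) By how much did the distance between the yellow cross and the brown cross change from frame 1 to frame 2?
-5.6

Distance in frame 1: 14.9. Distance in frame 2: 9.3.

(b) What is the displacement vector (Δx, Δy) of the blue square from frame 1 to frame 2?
(6.6, -1.9)

The blue square was at (8.8, 15.0) in frame 1 and (15.4, 13.1) in frame 2.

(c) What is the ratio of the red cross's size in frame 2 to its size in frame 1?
1.4×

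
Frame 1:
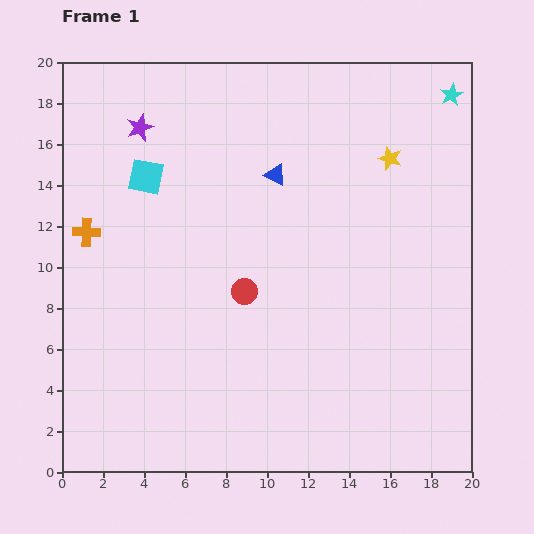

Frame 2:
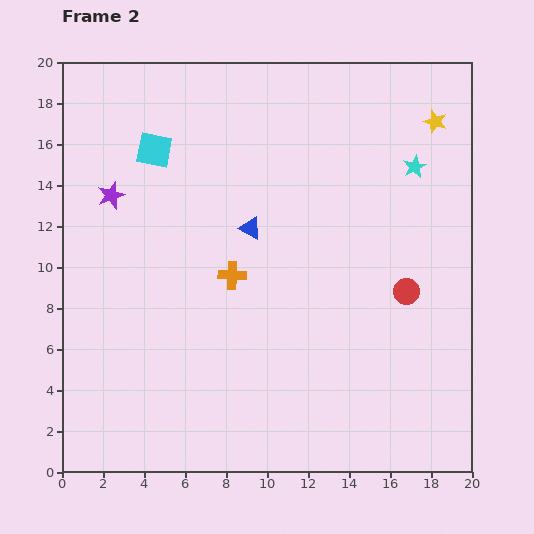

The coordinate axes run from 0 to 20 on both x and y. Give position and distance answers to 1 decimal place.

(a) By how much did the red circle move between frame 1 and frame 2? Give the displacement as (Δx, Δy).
(7.9, 0.0)

The red circle was at (8.9, 8.8) in frame 1 and (16.8, 8.8) in frame 2.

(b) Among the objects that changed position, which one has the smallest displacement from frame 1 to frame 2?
the cyan square

(moved 1.4)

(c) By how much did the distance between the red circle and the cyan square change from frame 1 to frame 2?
+6.7

Distance in frame 1: 7.4. Distance in frame 2: 14.1.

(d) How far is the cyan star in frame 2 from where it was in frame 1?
3.9

The cyan star moved from (19.0, 18.4) to (17.2, 14.9), a distance of √(1.8² + 3.5²) ≈ 3.9.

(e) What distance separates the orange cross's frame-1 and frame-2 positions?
7.4

The orange cross moved from (1.2, 11.7) to (8.3, 9.6), a distance of √(7.1² + 2.1²) ≈ 7.4.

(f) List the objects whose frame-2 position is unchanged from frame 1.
none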